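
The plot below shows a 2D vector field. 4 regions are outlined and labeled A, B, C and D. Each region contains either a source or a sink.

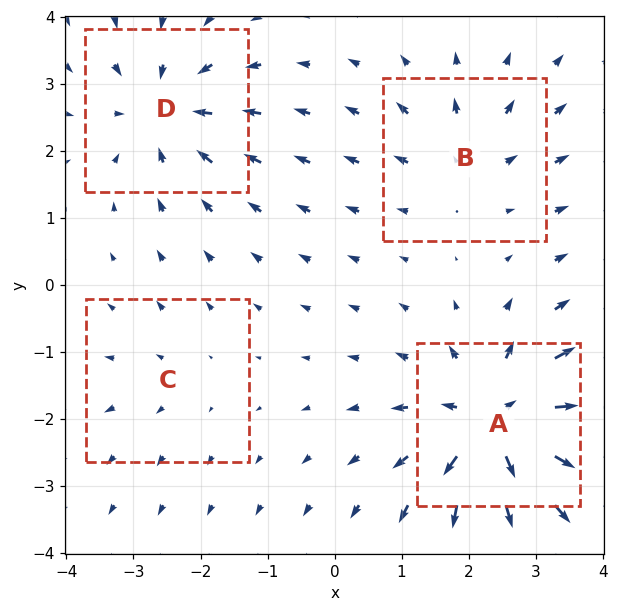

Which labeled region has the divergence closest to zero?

C

Divergence at each region's feature centre — A: about +8, B: about +4, C: about +2, D: about -5. Region C is closest to zero.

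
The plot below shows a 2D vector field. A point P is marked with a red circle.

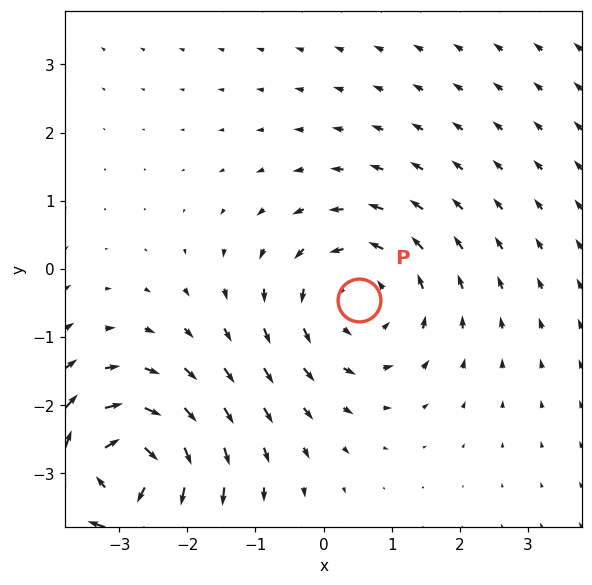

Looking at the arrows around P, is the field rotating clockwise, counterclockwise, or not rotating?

Near P at (0.5, -0.5) the arrows circulate counterclockwise. The curl (z-component) there is about +3; positive curl means counterclockwise rotation.

counterclockwise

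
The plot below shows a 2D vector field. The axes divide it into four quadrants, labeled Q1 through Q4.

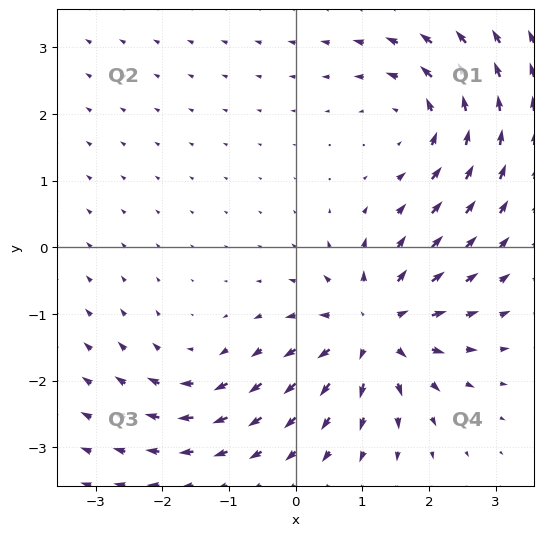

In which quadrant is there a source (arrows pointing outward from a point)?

The source sits at approximately (1.2, -1.2), which lies in quadrant Q4. The divergence there is about +6, positive as expected for a source.

Q4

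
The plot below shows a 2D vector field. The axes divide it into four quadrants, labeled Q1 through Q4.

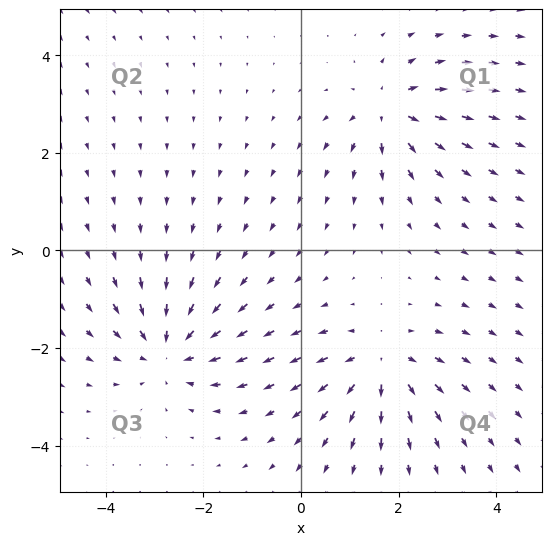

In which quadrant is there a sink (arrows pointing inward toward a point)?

Q3

The sink sits at approximately (-2.7, -2.0), which lies in quadrant Q3. The divergence there is about -4, negative as expected for a sink.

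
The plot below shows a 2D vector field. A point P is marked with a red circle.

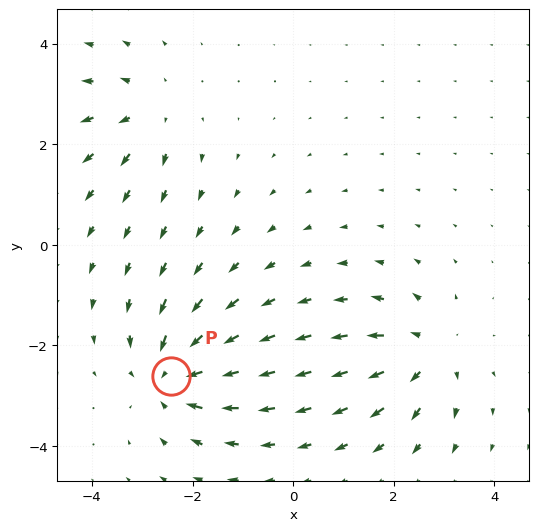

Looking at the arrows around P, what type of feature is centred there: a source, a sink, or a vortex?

sink

At P (-2.4, -2.6) the arrows converge inward. Divergence about -5, curl ≈0 — negative divergence with near-zero curl is a sink.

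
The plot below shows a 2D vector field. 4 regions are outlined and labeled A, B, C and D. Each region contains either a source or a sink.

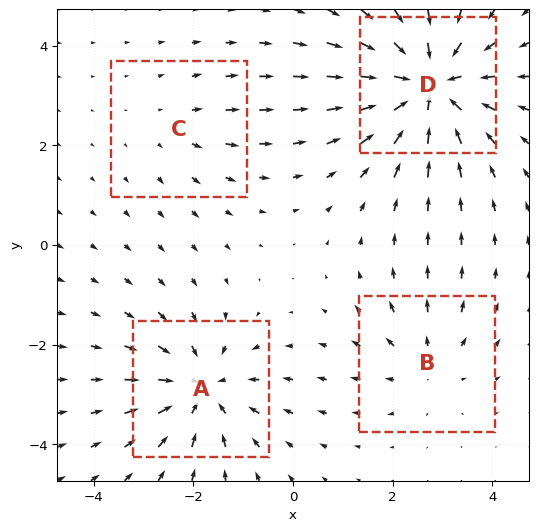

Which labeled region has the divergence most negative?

Divergence at each region's feature centre — A: about -5, B: about +3, C: about +2, D: about -7. Region D is most negative.

D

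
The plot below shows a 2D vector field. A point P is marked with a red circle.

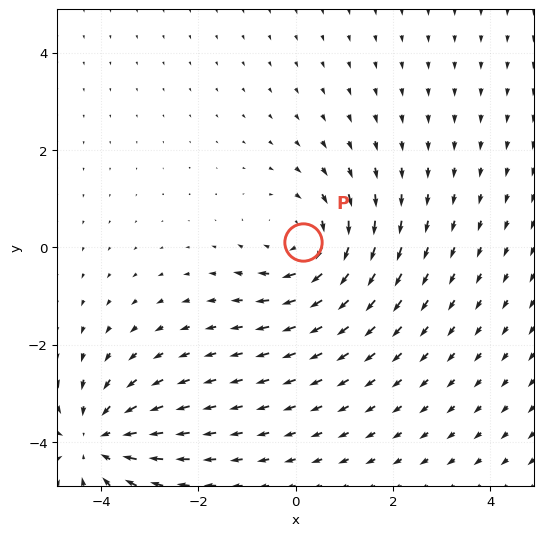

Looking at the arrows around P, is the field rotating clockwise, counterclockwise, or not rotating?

clockwise

Near P at (0.2, 0.1) the arrows circulate clockwise. The curl (z-component) there is about -3; negative curl means clockwise rotation.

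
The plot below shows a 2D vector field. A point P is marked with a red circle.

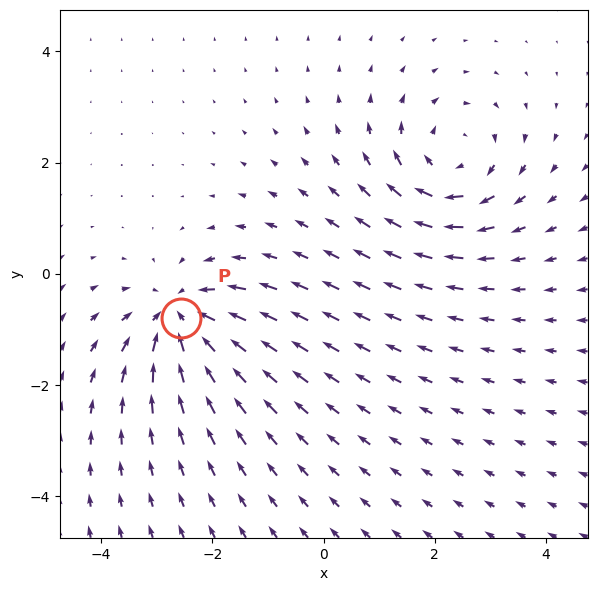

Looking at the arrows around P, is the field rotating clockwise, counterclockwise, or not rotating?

not rotating

Near P at (-2.6, -0.8) the arrows show no circulation. The curl there is ≈0.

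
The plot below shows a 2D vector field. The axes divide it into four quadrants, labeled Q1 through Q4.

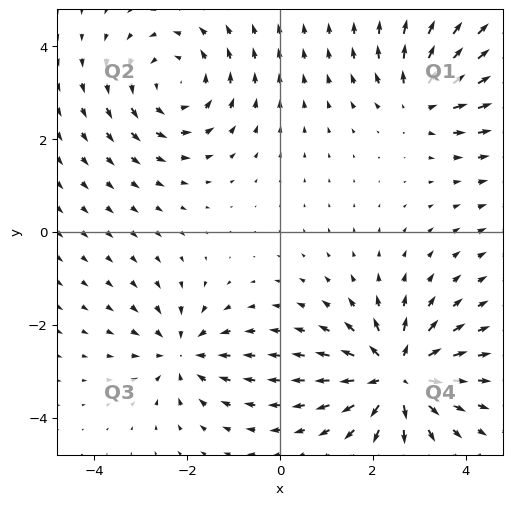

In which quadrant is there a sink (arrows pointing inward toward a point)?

Q3

The sink sits at approximately (-2.1, -2.6), which lies in quadrant Q3. The divergence there is about -3, negative as expected for a sink.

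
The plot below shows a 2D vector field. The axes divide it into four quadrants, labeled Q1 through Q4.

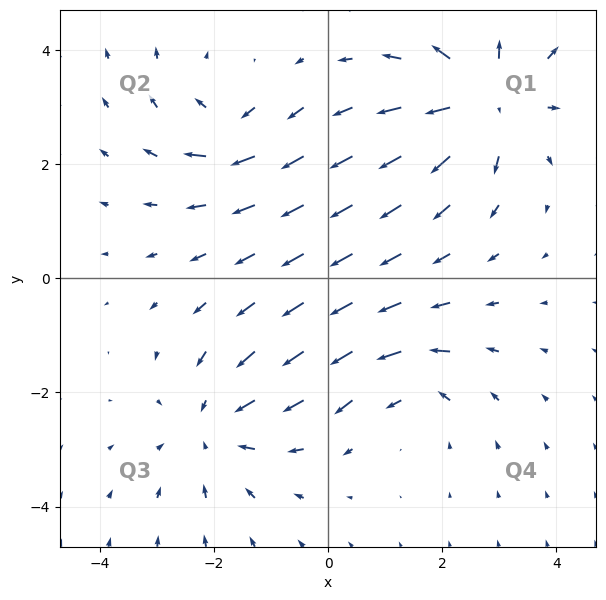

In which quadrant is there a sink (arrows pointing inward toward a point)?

Q3

The sink sits at approximately (-2.0, -2.6), which lies in quadrant Q3. The divergence there is about -3, negative as expected for a sink.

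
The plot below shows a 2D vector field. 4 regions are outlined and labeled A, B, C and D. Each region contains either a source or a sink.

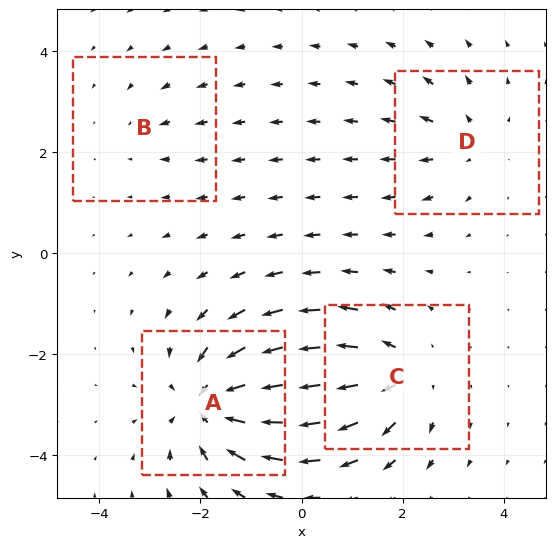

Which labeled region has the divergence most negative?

Divergence at each region's feature centre — A: about -7, B: about -2, C: about +5, D: about +3. Region A is most negative.

A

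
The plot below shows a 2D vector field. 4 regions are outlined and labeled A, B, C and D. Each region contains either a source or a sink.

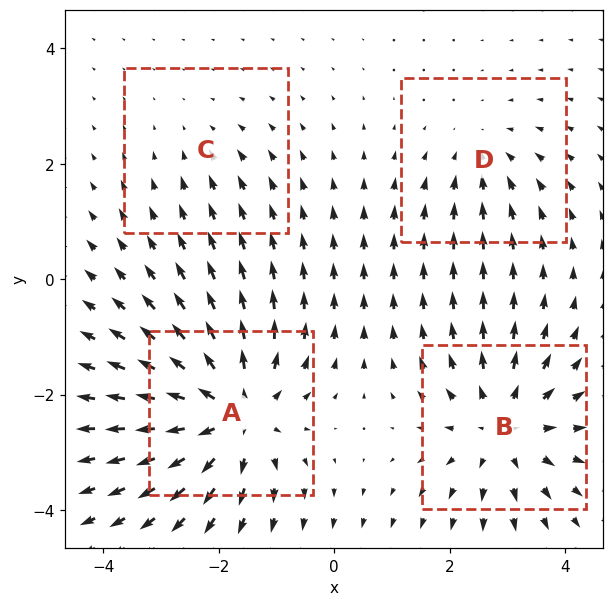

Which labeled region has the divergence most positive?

Divergence at each region's feature centre — A: about +6, B: about +5, C: about -2, D: about -3. Region A is most positive.

A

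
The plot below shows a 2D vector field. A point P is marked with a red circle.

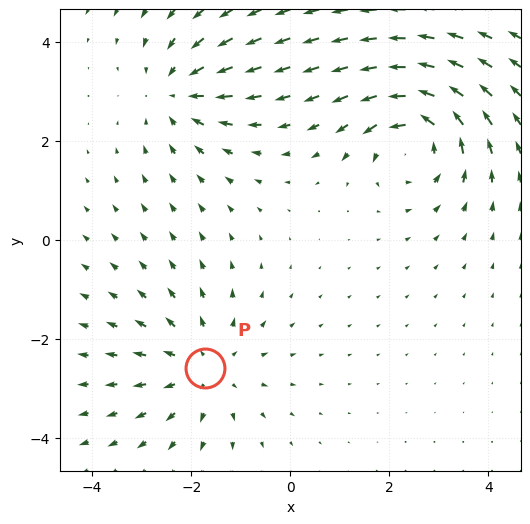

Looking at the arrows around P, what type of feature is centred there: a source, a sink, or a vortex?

At P (-1.7, -2.6) the arrows spread outward. Divergence about +3, curl ≈0 — positive divergence with near-zero curl is a source.

source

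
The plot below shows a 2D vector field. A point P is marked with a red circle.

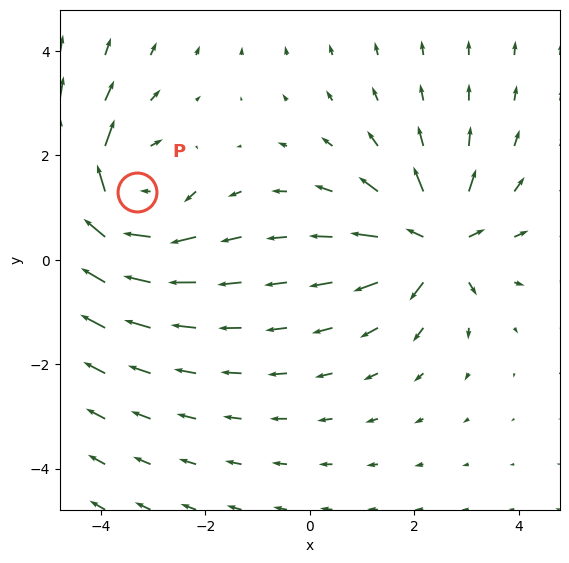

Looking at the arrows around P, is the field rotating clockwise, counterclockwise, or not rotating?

clockwise

Near P at (-3.3, 1.3) the arrows circulate clockwise. The curl (z-component) there is about -5; negative curl means clockwise rotation.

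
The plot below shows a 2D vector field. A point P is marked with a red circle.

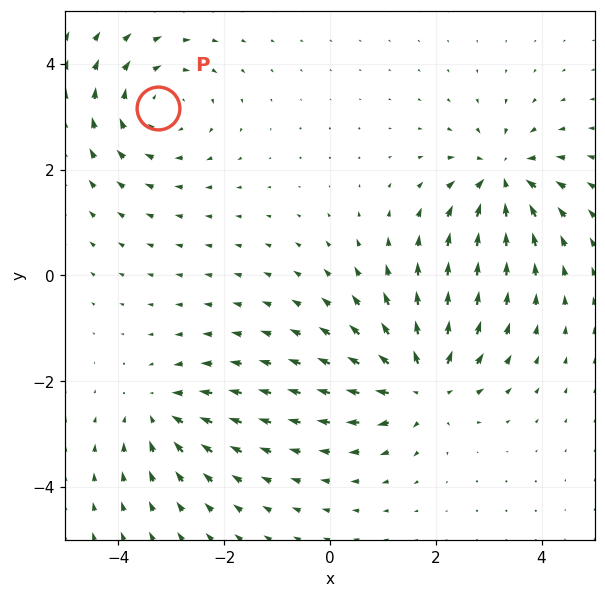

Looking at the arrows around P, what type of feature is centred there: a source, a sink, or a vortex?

At P (-3.2, 3.2) the arrows circulate clockwise. Divergence ≈0, curl about -4 — near-zero divergence with nonzero curl is a vortex.

vortex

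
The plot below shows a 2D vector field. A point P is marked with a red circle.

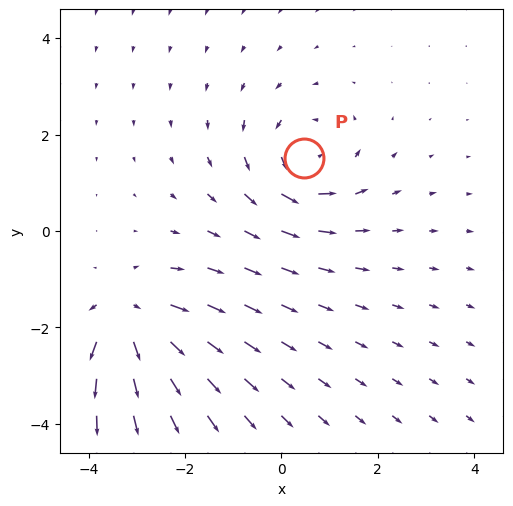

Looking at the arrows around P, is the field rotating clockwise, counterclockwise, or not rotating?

Near P at (0.5, 1.5) the arrows circulate counterclockwise. The curl (z-component) there is about +4; positive curl means counterclockwise rotation.

counterclockwise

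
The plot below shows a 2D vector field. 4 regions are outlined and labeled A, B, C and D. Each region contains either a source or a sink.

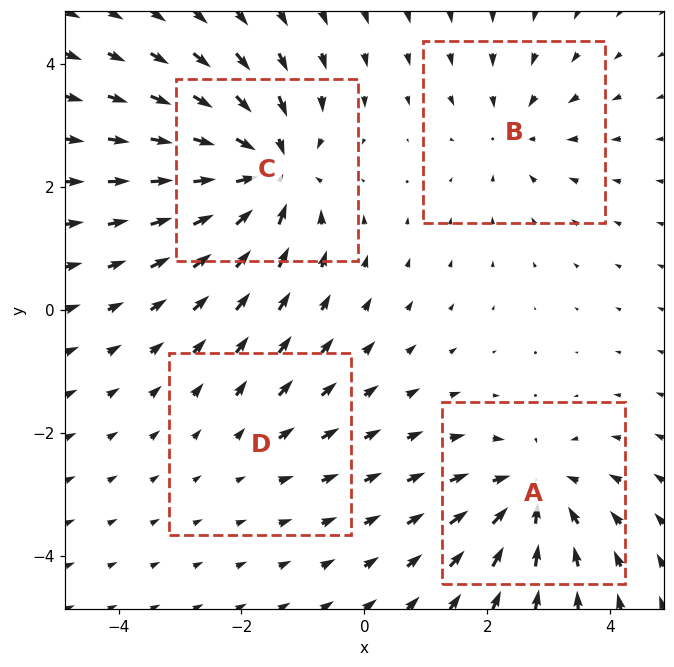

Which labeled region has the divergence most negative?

C

Divergence at each region's feature centre — A: about -5, B: about -3, C: about -7, D: about +2. Region C is most negative.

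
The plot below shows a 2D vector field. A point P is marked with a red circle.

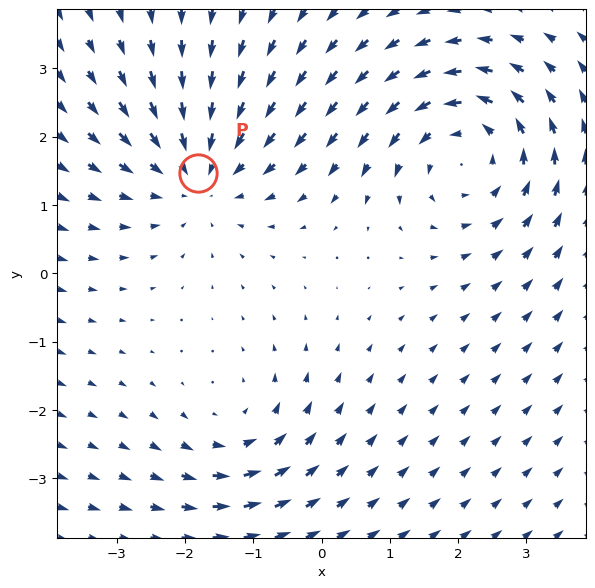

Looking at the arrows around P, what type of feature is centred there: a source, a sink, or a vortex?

At P (-1.8, 1.5) the arrows converge inward. Divergence about -4, curl ≈0 — negative divergence with near-zero curl is a sink.

sink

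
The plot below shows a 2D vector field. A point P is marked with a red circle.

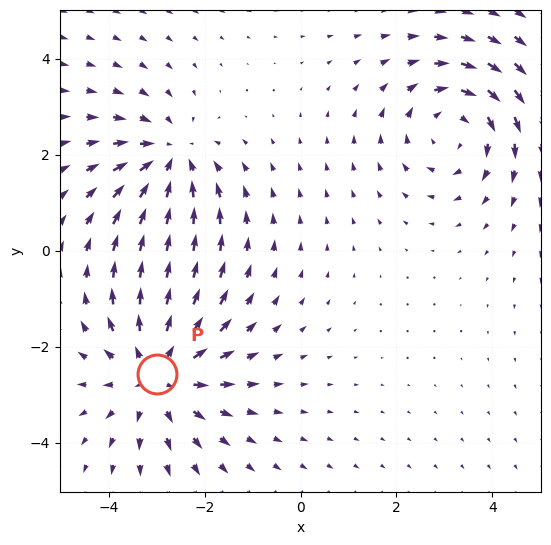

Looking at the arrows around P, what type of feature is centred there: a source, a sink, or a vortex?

source

At P (-3.0, -2.6) the arrows spread outward. Divergence about +3, curl ≈0 — positive divergence with near-zero curl is a source.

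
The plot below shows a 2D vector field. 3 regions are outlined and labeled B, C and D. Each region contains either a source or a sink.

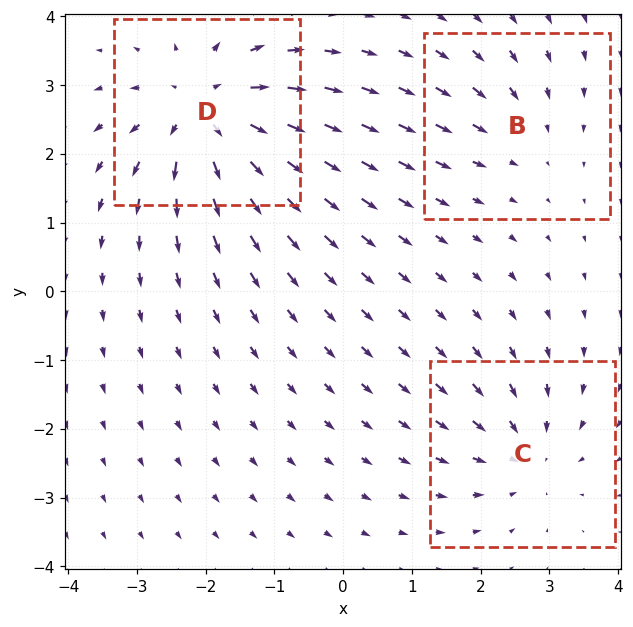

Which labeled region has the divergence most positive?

D

Divergence at each region's feature centre — B: about -2, C: about -3, D: about +5. Region D is most positive.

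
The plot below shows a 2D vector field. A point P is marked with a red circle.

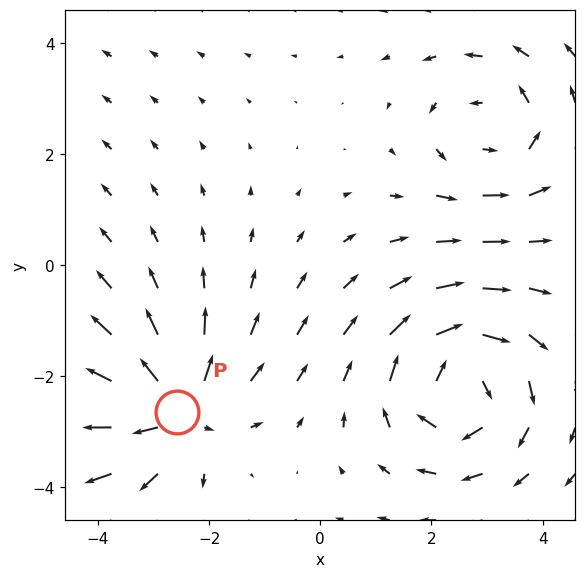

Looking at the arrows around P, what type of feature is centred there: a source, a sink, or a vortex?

source

At P (-2.6, -2.6) the arrows spread outward. Divergence about +4, curl ≈0 — positive divergence with near-zero curl is a source.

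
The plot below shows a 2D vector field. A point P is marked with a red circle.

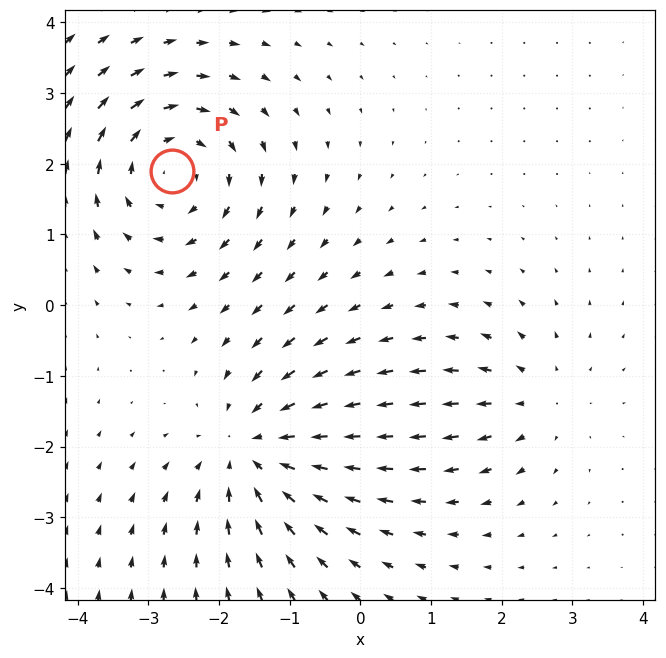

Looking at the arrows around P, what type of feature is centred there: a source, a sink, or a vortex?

vortex

At P (-2.7, 1.9) the arrows circulate clockwise. Divergence ≈0, curl about -4 — near-zero divergence with nonzero curl is a vortex.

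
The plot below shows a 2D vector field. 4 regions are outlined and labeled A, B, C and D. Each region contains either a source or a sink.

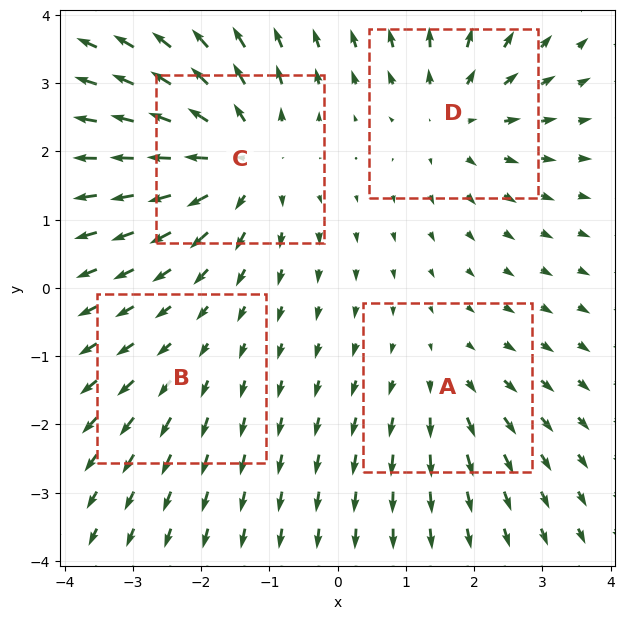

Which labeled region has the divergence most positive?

Divergence at each region's feature centre — A: about +3, B: about +2, C: about +7, D: about +5. Region C is most positive.

C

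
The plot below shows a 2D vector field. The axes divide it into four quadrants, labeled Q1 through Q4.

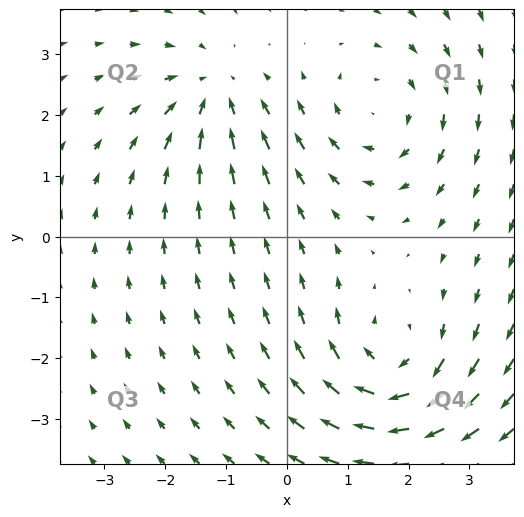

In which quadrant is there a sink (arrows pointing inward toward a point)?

The sink sits at approximately (-1.2, 2.4), which lies in quadrant Q2. The divergence there is about -4, negative as expected for a sink.

Q2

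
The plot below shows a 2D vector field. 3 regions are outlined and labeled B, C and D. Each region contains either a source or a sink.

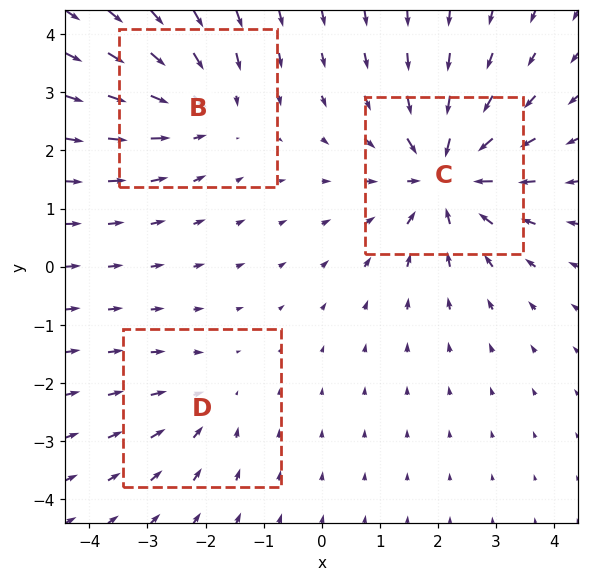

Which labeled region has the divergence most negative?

Divergence at each region's feature centre — B: about -3, C: about -5, D: about -2. Region C is most negative.

C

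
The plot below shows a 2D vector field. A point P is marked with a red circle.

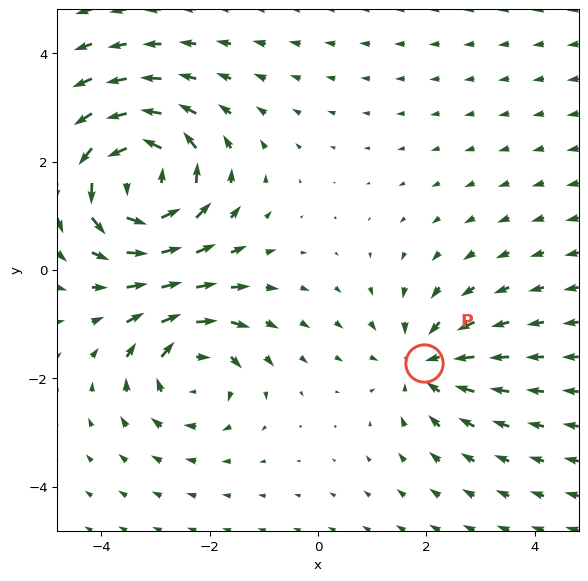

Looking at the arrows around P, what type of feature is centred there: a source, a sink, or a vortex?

sink

At P (2.0, -1.7) the arrows converge inward. Divergence about -3, curl ≈0 — negative divergence with near-zero curl is a sink.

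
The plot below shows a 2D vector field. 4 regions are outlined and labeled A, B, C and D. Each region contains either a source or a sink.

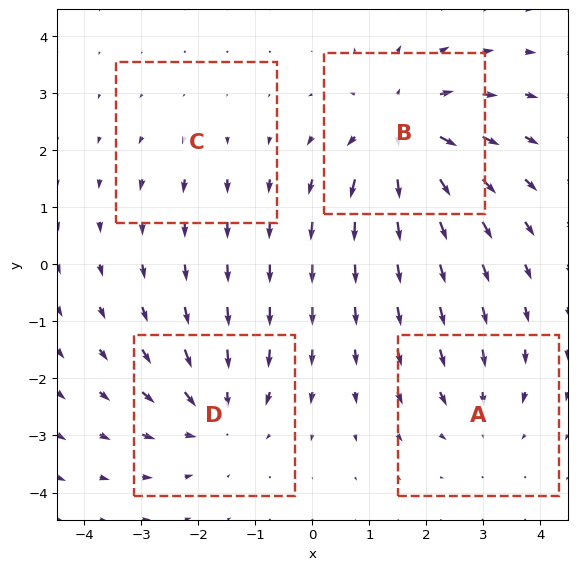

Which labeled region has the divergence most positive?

B

Divergence at each region's feature centre — A: about -3, B: about +6, C: about +2, D: about -5. Region B is most positive.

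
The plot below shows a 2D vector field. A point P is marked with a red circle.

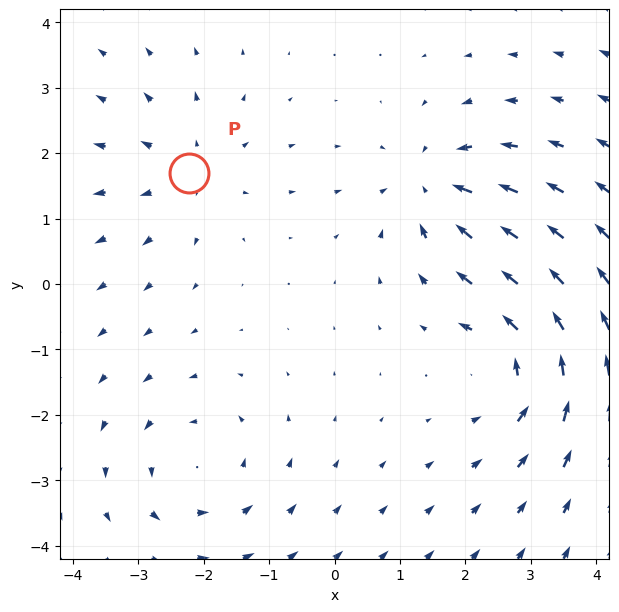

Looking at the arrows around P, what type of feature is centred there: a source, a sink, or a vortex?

source

At P (-2.2, 1.7) the arrows spread outward. Divergence about +3, curl ≈0 — positive divergence with near-zero curl is a source.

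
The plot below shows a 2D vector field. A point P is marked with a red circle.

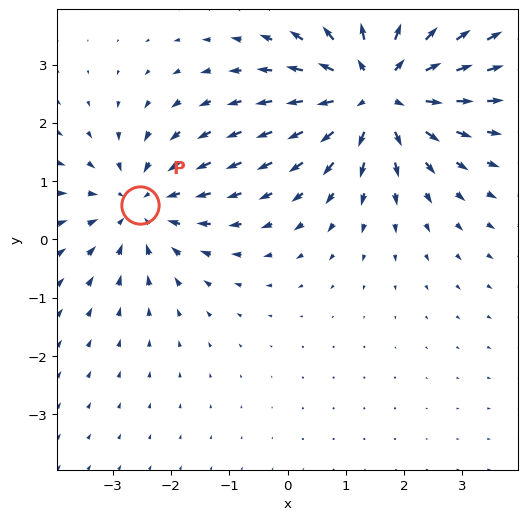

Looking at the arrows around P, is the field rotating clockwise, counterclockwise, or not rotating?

Near P at (-2.5, 0.6) the arrows show no circulation. The curl there is ≈0.

not rotating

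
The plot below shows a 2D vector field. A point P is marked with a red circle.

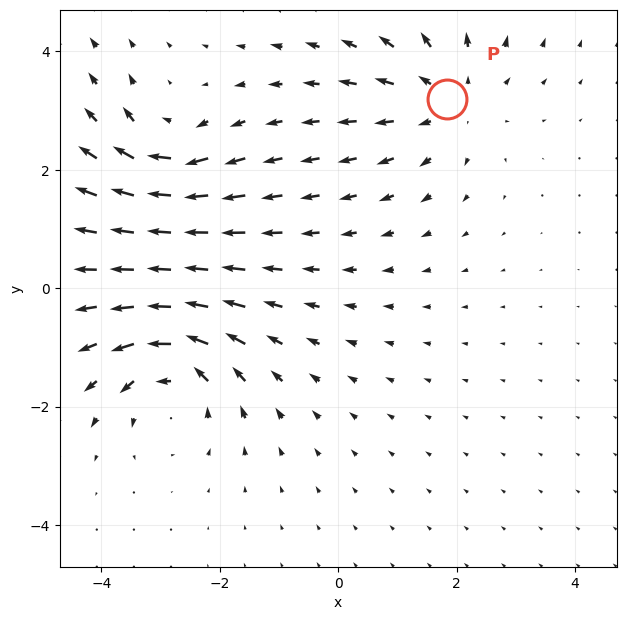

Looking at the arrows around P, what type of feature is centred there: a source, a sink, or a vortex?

source

At P (1.8, 3.2) the arrows spread outward. Divergence about +4, curl ≈0 — positive divergence with near-zero curl is a source.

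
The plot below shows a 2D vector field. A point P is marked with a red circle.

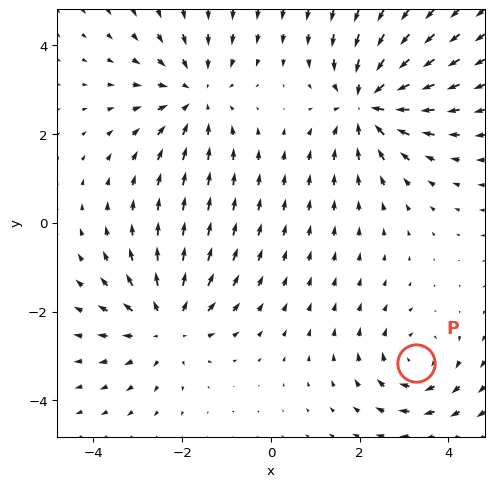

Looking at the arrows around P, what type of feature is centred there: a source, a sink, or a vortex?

At P (3.3, -3.2) the arrows circulate clockwise. Divergence ≈0, curl about -3 — near-zero divergence with nonzero curl is a vortex.

vortex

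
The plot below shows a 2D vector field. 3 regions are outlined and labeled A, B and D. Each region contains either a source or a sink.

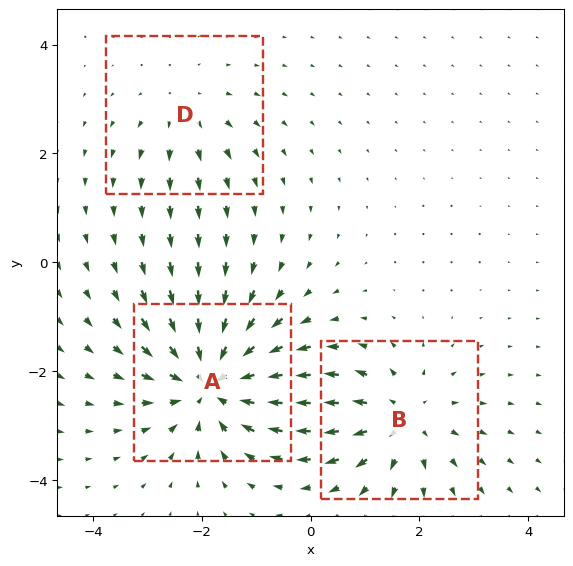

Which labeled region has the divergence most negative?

A

Divergence at each region's feature centre — A: about -5, B: about +3, D: about +2. Region A is most negative.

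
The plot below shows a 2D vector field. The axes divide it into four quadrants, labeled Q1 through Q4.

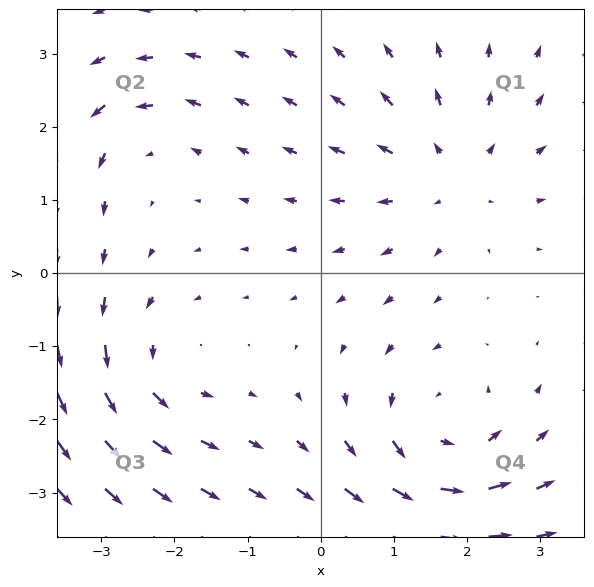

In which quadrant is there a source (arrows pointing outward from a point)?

The source sits at approximately (1.8, 1.4), which lies in quadrant Q1. The divergence there is about +4, positive as expected for a source.

Q1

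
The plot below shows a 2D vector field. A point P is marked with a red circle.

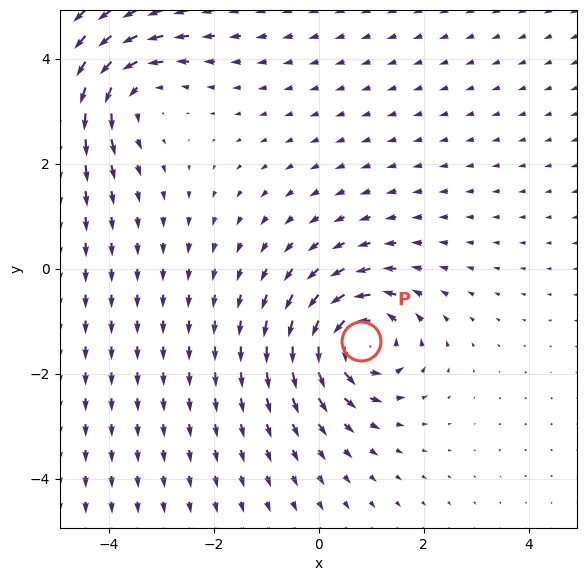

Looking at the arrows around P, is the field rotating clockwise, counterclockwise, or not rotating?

counterclockwise

Near P at (0.8, -1.4) the arrows circulate counterclockwise. The curl (z-component) there is about +5; positive curl means counterclockwise rotation.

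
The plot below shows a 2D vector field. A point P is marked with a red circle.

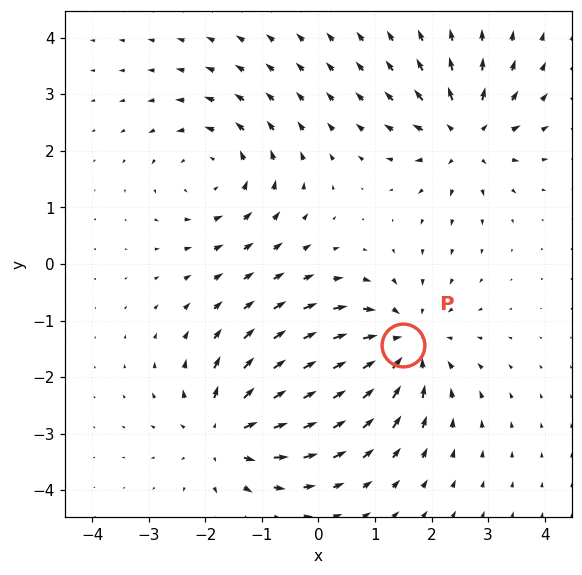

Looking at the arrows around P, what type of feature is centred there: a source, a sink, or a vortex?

sink

At P (1.5, -1.4) the arrows converge inward. Divergence about -5, curl ≈0 — negative divergence with near-zero curl is a sink.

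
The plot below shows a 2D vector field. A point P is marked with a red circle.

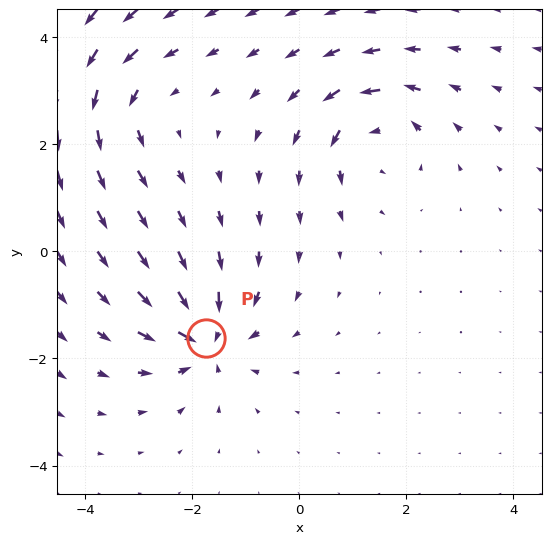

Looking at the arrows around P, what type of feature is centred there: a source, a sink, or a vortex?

sink

At P (-1.7, -1.6) the arrows converge inward. Divergence about -6, curl ≈0 — negative divergence with near-zero curl is a sink.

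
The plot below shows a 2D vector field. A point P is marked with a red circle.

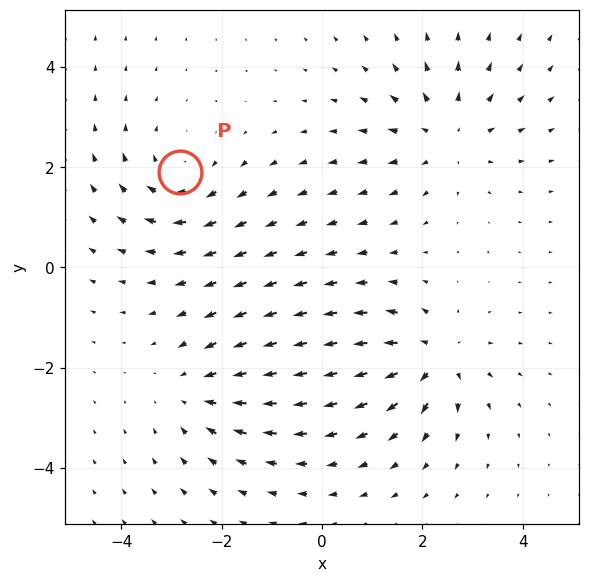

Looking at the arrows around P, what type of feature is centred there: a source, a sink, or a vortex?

At P (-2.8, 1.9) the arrows circulate clockwise. Divergence ≈0, curl about -4 — near-zero divergence with nonzero curl is a vortex.

vortex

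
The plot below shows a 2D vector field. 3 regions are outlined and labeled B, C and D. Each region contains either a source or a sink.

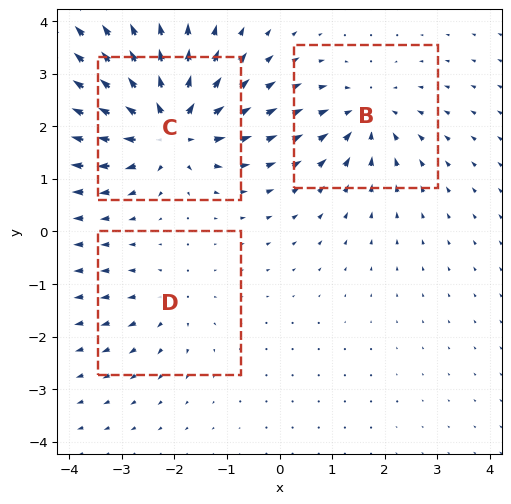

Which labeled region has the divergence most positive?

C

Divergence at each region's feature centre — B: about -4, C: about +6, D: about +2. Region C is most positive.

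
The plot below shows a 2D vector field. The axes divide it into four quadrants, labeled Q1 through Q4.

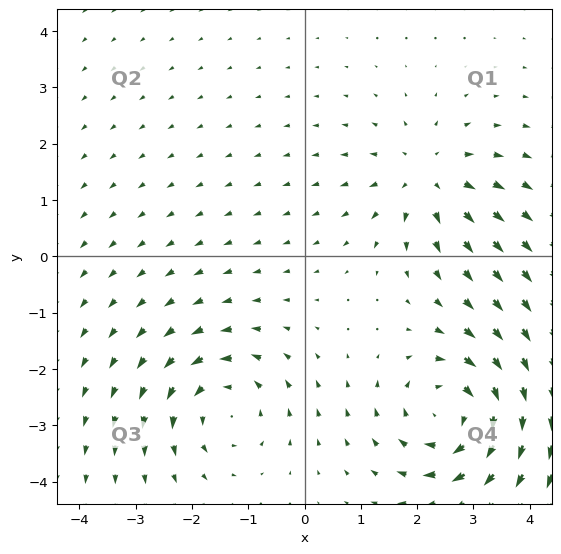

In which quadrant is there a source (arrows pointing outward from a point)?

The source sits at approximately (2.2, 1.4), which lies in quadrant Q1. The divergence there is about +3, positive as expected for a source.

Q1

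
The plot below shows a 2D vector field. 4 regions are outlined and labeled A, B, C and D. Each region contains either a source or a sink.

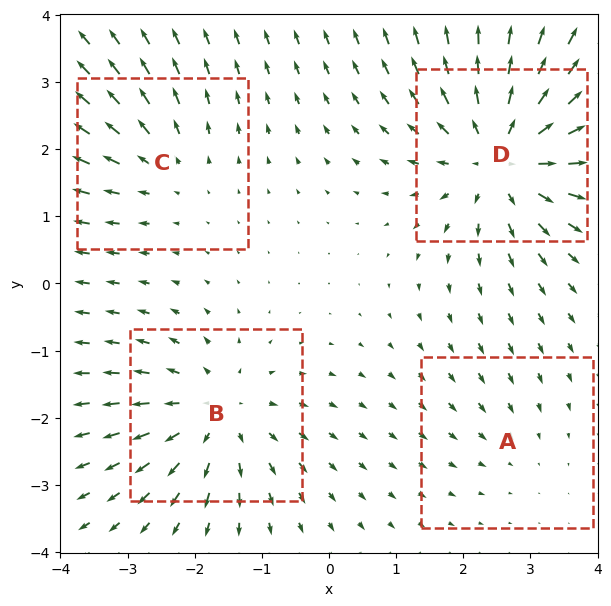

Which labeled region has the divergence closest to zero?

A

Divergence at each region's feature centre — A: about -2, B: about +5, C: about +3, D: about +7. Region A is closest to zero.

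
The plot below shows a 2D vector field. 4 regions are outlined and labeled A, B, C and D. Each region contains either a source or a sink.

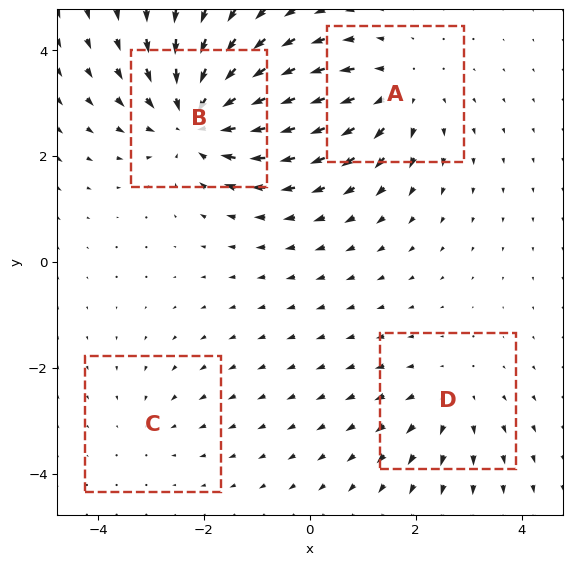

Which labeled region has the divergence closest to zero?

Divergence at each region's feature centre — A: about +4, B: about -6, C: about -2, D: about +3. Region C is closest to zero.

C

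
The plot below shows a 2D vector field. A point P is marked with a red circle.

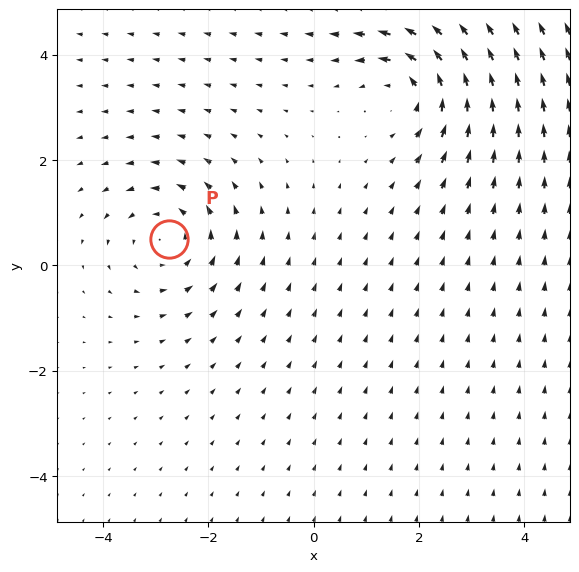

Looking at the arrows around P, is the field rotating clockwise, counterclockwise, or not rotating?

counterclockwise

Near P at (-2.7, 0.5) the arrows circulate counterclockwise. The curl (z-component) there is about +4; positive curl means counterclockwise rotation.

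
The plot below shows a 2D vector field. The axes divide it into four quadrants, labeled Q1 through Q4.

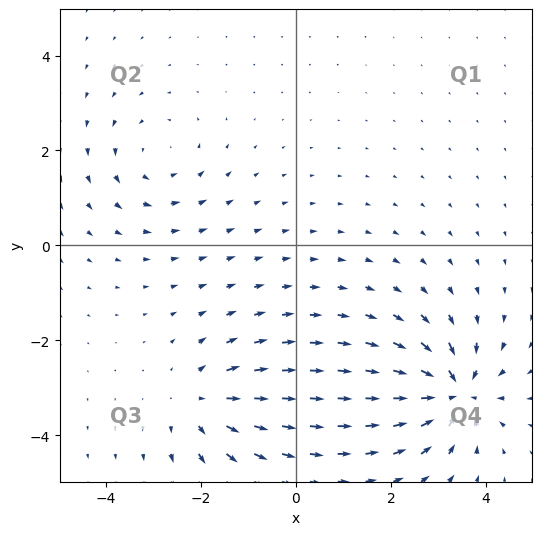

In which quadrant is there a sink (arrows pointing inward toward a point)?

The sink sits at approximately (3.3, -3.1), which lies in quadrant Q4. The divergence there is about -6, negative as expected for a sink.

Q4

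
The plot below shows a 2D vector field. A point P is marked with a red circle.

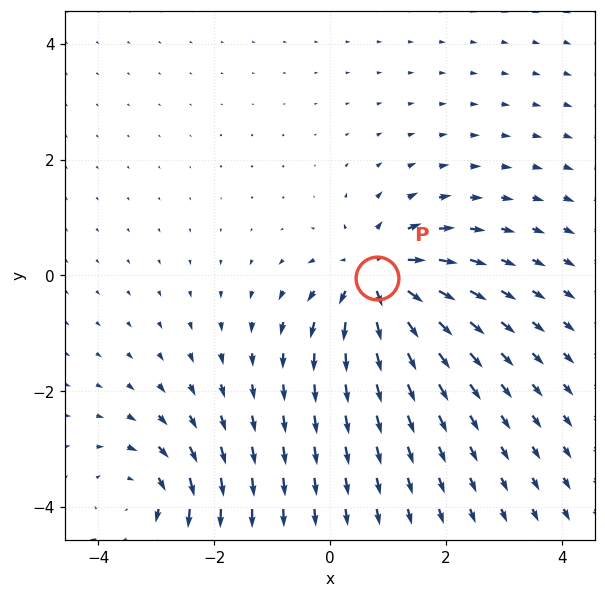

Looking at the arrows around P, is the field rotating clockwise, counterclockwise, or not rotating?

Near P at (0.8, -0.0) the arrows show no circulation. The curl there is ≈0.

not rotating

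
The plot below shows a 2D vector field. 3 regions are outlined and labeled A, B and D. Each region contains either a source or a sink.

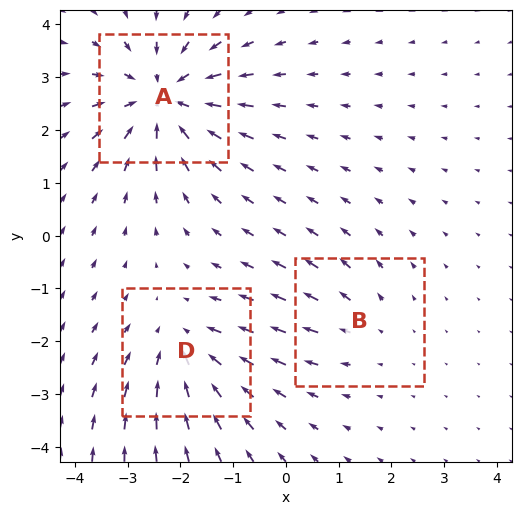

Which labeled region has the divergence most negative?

A

Divergence at each region's feature centre — A: about -5, B: about +2, D: about -3. Region A is most negative.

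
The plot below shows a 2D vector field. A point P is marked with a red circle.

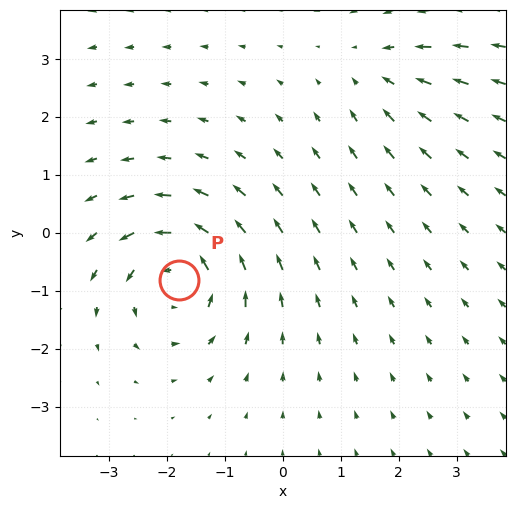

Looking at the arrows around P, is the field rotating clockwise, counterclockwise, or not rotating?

Near P at (-1.8, -0.8) the arrows circulate counterclockwise. The curl (z-component) there is about +5; positive curl means counterclockwise rotation.

counterclockwise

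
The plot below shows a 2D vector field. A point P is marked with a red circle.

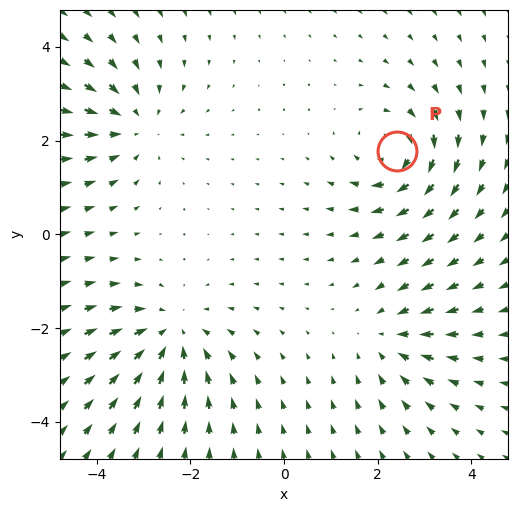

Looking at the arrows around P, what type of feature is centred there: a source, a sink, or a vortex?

vortex

At P (2.4, 1.8) the arrows circulate clockwise. Divergence ≈0, curl about -4 — near-zero divergence with nonzero curl is a vortex.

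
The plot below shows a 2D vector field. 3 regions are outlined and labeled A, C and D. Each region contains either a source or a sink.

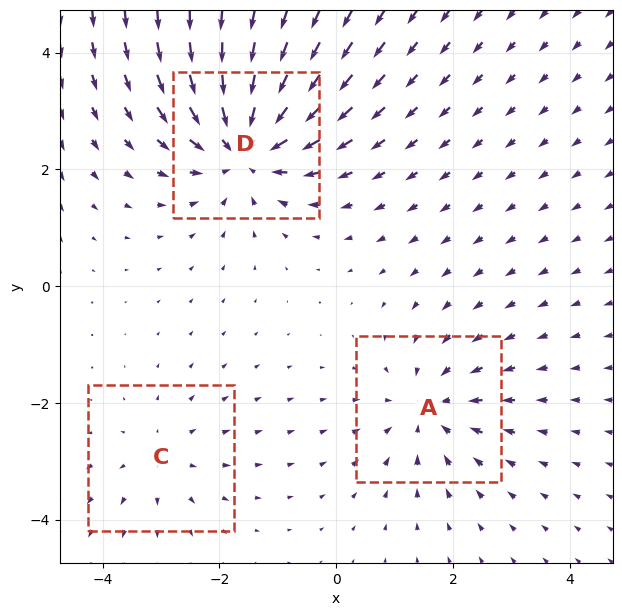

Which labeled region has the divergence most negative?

Divergence at each region's feature centre — A: about -3, C: about +2, D: about -5. Region D is most negative.

D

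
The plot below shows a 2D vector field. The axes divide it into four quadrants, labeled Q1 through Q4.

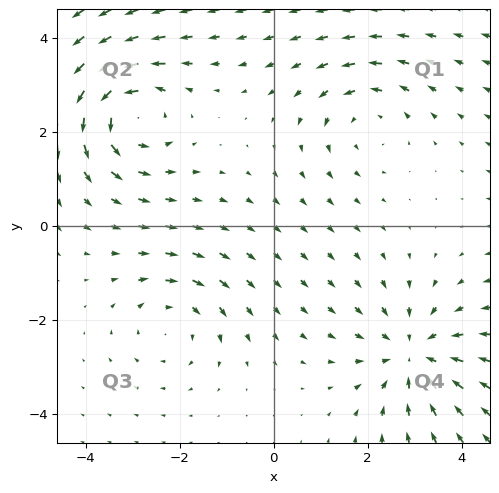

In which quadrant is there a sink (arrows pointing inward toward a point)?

The sink sits at approximately (3.0, -2.7), which lies in quadrant Q4. The divergence there is about -4, negative as expected for a sink.

Q4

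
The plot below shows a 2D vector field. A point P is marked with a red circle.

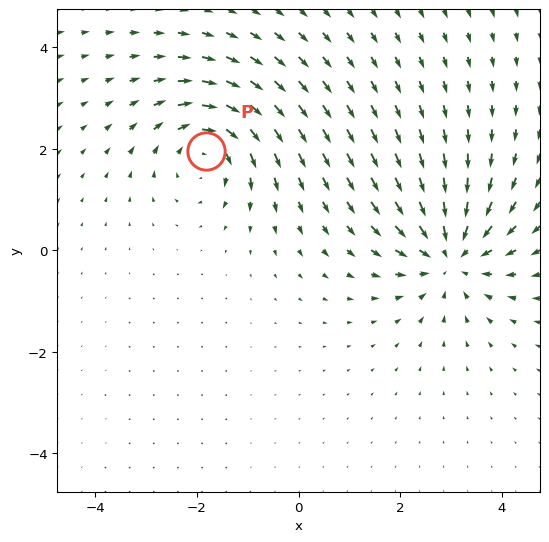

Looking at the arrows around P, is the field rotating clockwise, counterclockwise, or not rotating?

Near P at (-1.8, 2.0) the arrows circulate clockwise. The curl (z-component) there is about -5; negative curl means clockwise rotation.

clockwise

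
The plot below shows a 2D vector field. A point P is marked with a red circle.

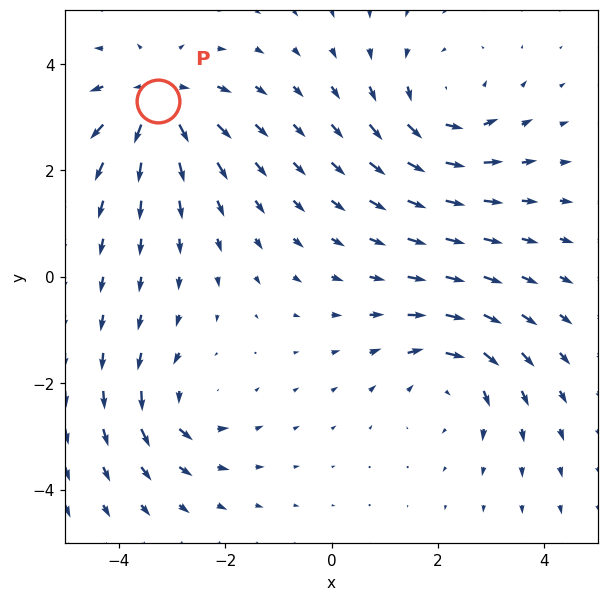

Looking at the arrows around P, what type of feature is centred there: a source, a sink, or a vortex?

source

At P (-3.3, 3.3) the arrows spread outward. Divergence about +6, curl ≈0 — positive divergence with near-zero curl is a source.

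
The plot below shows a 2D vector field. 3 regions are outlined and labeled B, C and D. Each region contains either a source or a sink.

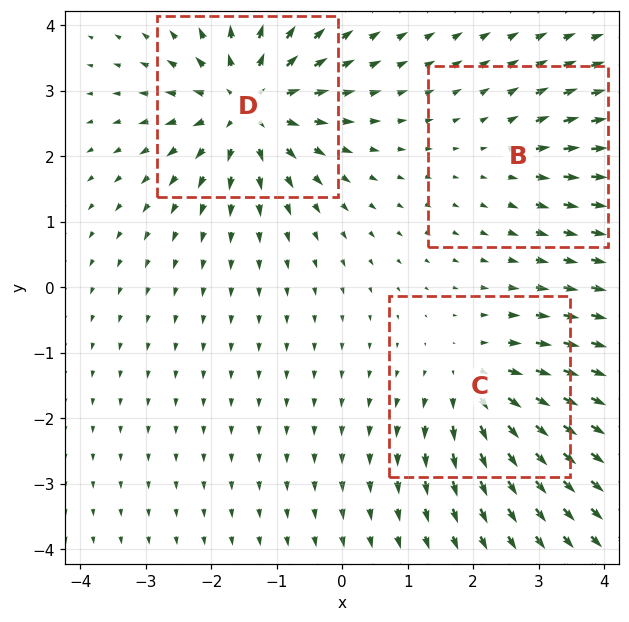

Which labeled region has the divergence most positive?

Divergence at each region's feature centre — B: about +2, C: about +4, D: about +6. Region D is most positive.

D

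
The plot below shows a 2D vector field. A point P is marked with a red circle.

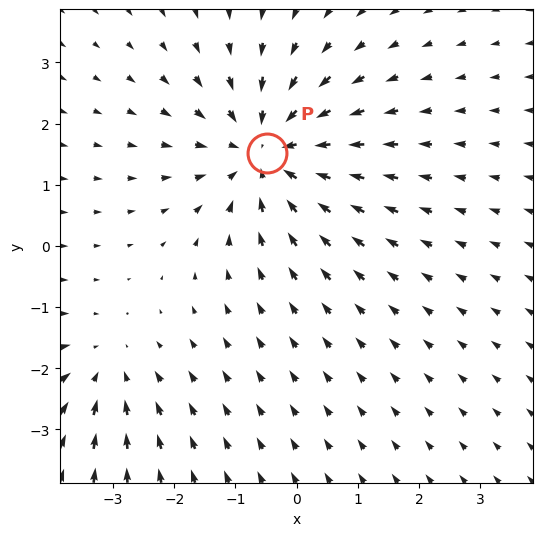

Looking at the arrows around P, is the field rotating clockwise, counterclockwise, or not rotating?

not rotating

Near P at (-0.5, 1.5) the arrows show no circulation. The curl there is ≈0.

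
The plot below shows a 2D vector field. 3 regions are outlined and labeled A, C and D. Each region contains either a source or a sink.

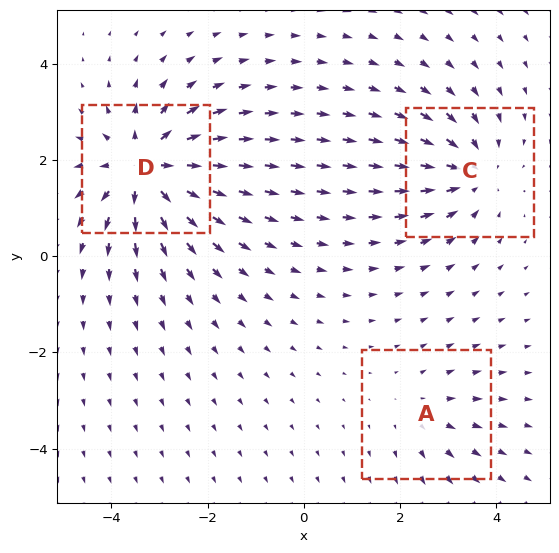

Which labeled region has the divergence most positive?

Divergence at each region's feature centre — A: about +2, C: about -3, D: about +5. Region D is most positive.

D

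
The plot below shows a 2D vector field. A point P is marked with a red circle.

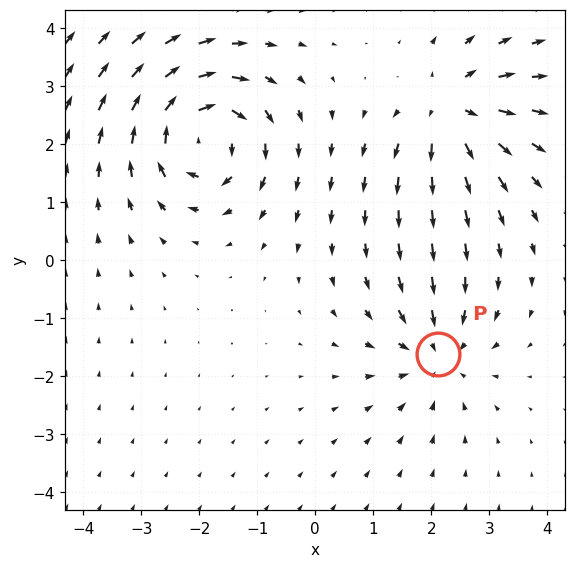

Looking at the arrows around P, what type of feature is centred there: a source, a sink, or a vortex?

At P (2.1, -1.6) the arrows converge inward. Divergence about -4, curl ≈0 — negative divergence with near-zero curl is a sink.

sink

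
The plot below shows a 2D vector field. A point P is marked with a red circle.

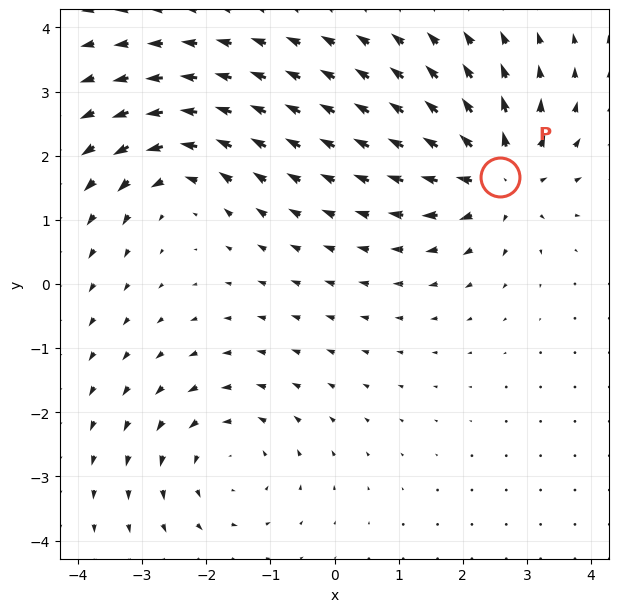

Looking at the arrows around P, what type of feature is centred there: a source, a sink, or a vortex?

At P (2.6, 1.7) the arrows spread outward. Divergence about +6, curl ≈0 — positive divergence with near-zero curl is a source.

source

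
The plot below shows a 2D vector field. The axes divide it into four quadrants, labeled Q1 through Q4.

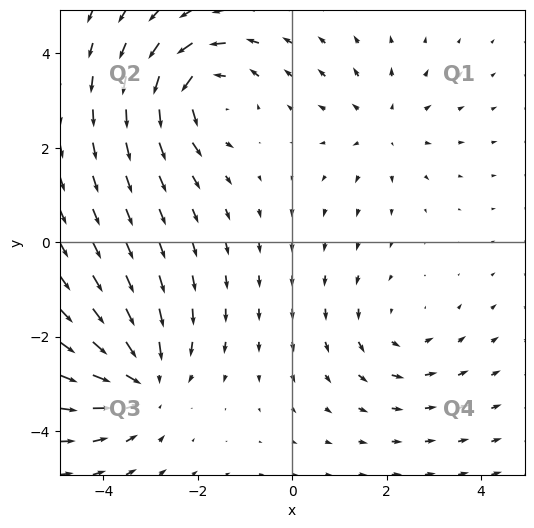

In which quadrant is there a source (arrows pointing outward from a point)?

Q1

The source sits at approximately (1.9, 2.4), which lies in quadrant Q1. The divergence there is about +3, positive as expected for a source.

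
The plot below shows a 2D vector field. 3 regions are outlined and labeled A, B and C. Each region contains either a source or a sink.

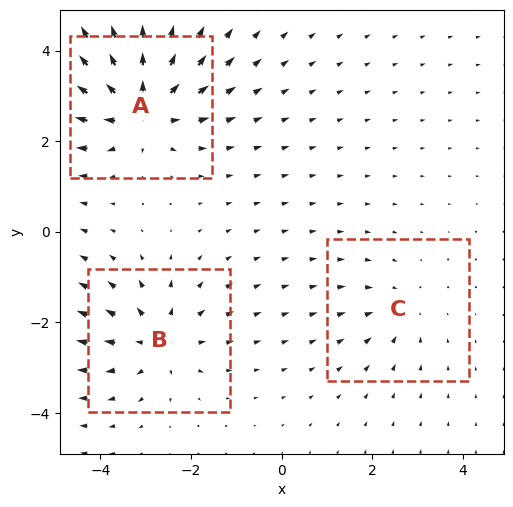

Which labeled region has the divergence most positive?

Divergence at each region's feature centre — A: about +5, B: about +3, C: about -2. Region A is most positive.

A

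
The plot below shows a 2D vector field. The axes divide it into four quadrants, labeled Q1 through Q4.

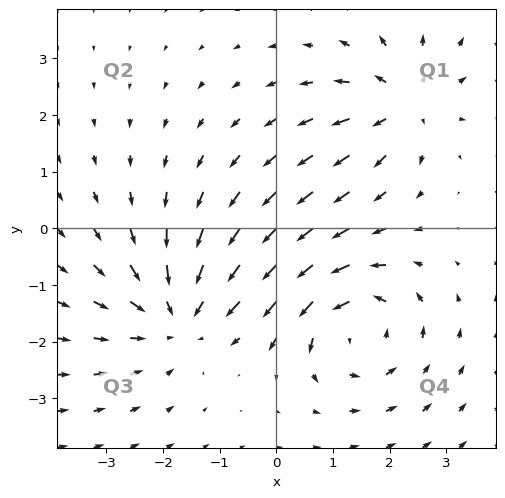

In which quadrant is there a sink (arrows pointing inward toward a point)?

Q3

The sink sits at approximately (-1.7, -1.5), which lies in quadrant Q3. The divergence there is about -4, negative as expected for a sink.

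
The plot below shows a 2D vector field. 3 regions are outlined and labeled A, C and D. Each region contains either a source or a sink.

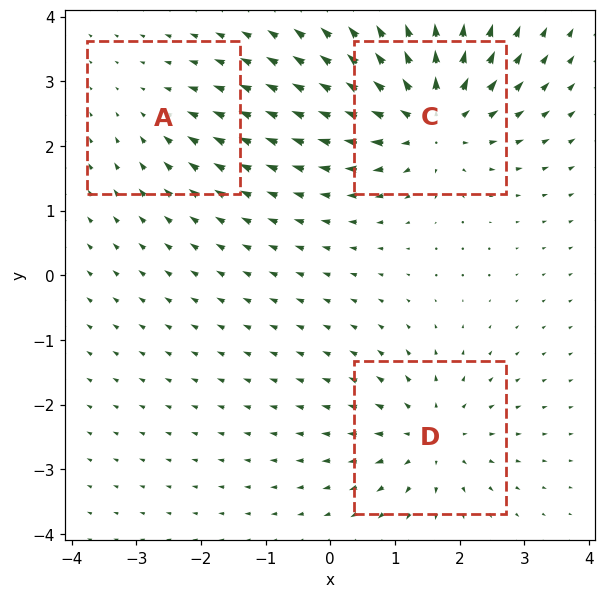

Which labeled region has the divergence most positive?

Divergence at each region's feature centre — A: about -2, C: about +6, D: about +4. Region C is most positive.

C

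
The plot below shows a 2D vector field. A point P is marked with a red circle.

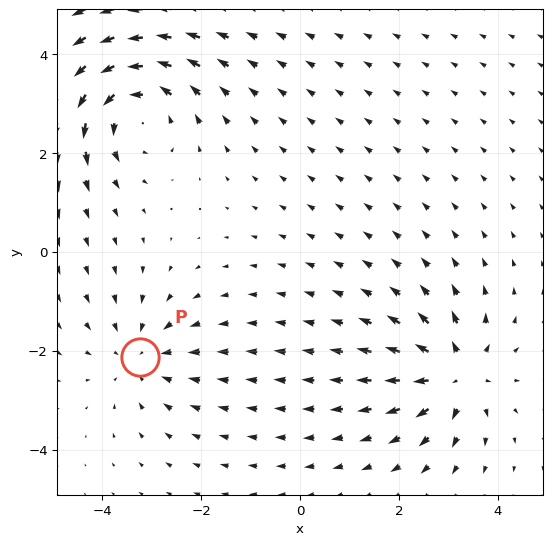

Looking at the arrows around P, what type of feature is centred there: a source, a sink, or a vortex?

sink

At P (-3.2, -2.1) the arrows converge inward. Divergence about -2, curl ≈0 — negative divergence with near-zero curl is a sink.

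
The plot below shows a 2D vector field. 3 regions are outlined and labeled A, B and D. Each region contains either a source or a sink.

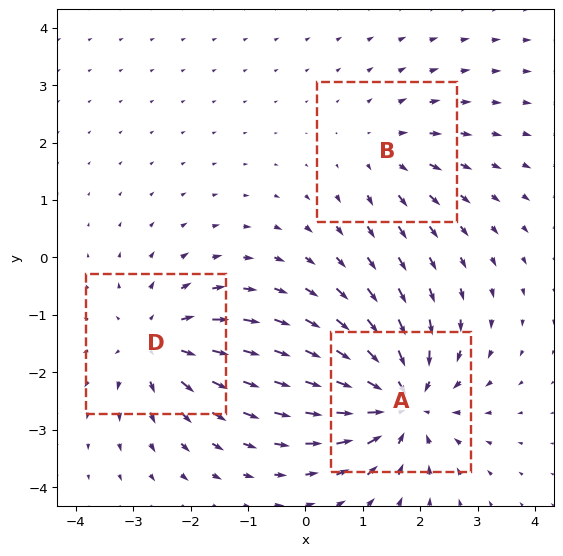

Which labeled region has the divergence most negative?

Divergence at each region's feature centre — A: about -5, B: about +2, D: about +3. Region A is most negative.

A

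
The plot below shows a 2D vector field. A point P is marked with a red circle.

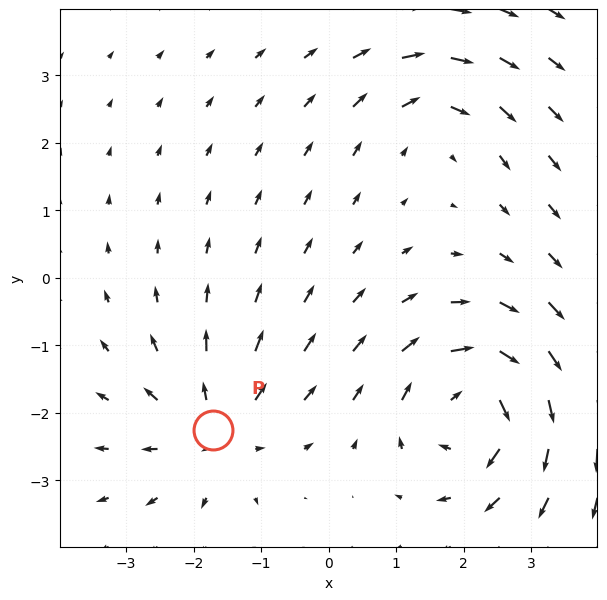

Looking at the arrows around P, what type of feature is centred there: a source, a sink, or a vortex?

At P (-1.7, -2.3) the arrows spread outward. Divergence about +4, curl ≈0 — positive divergence with near-zero curl is a source.

source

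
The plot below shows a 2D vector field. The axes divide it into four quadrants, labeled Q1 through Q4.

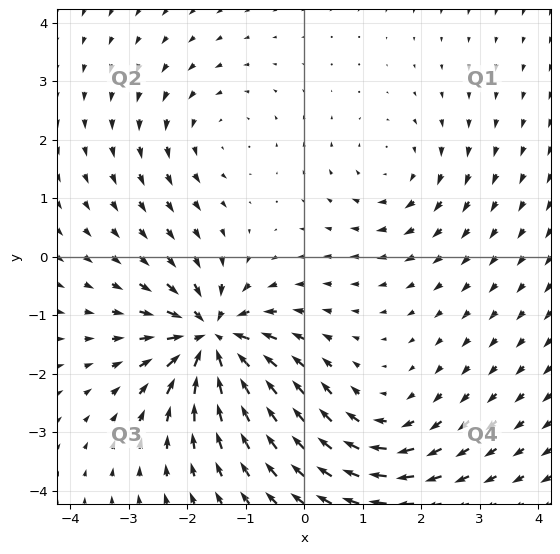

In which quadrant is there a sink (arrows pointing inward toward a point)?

The sink sits at approximately (-1.6, -1.4), which lies in quadrant Q3. The divergence there is about -7, negative as expected for a sink.

Q3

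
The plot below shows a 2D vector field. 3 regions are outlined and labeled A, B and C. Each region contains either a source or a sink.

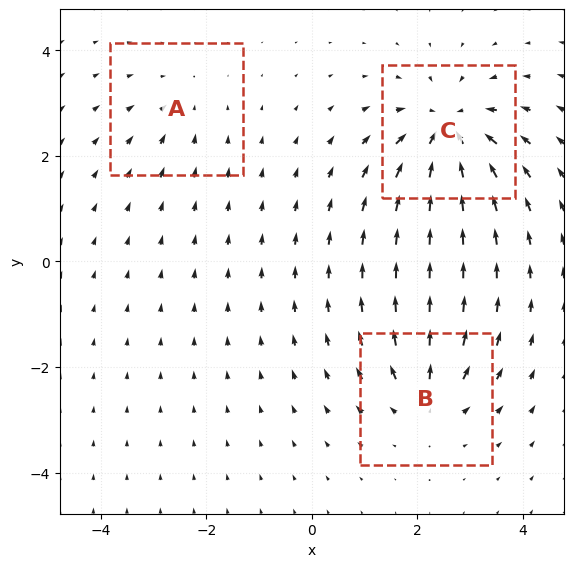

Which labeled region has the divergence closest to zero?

Divergence at each region's feature centre — A: about -2, B: about +4, C: about -6. Region A is closest to zero.

A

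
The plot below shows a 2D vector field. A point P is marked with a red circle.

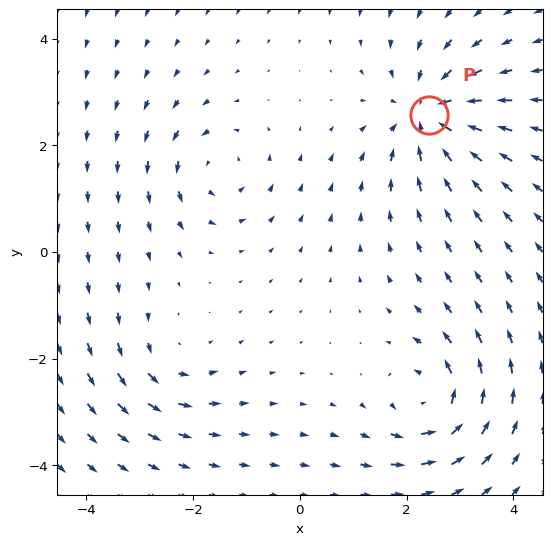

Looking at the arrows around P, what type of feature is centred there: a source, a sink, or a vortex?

sink

At P (2.4, 2.6) the arrows converge inward. Divergence about -5, curl ≈0 — negative divergence with near-zero curl is a sink.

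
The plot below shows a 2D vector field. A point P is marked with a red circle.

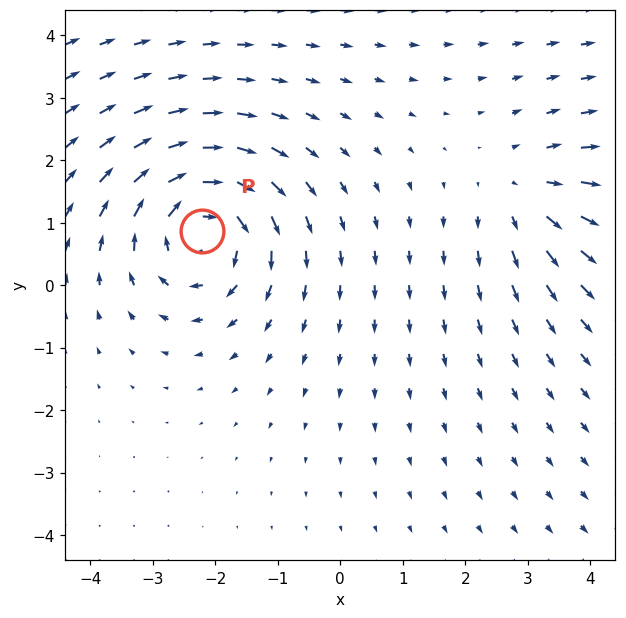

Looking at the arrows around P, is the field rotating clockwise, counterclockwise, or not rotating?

clockwise

Near P at (-2.2, 0.9) the arrows circulate clockwise. The curl (z-component) there is about -5; negative curl means clockwise rotation.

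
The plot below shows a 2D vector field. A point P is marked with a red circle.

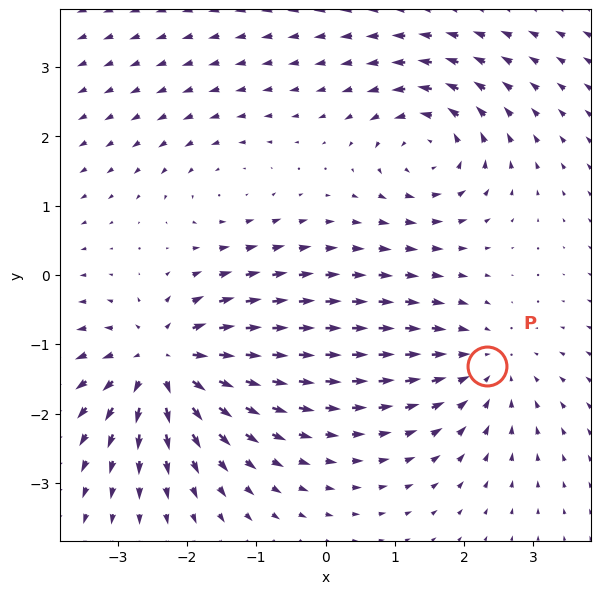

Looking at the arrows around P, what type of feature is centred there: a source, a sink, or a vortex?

At P (2.3, -1.3) the arrows converge inward. Divergence about -3, curl ≈0 — negative divergence with near-zero curl is a sink.

sink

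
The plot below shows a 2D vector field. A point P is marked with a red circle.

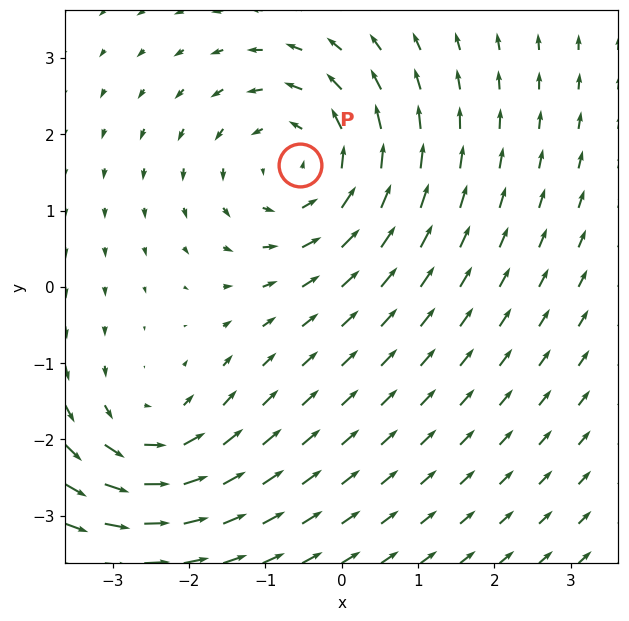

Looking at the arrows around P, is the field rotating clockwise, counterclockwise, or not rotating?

Near P at (-0.5, 1.6) the arrows circulate counterclockwise. The curl (z-component) there is about +3; positive curl means counterclockwise rotation.

counterclockwise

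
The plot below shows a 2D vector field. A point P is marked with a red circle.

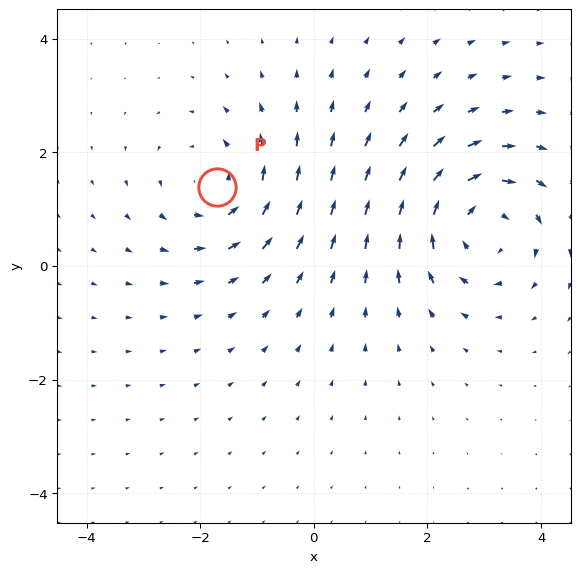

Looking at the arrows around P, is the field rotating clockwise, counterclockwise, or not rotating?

counterclockwise

Near P at (-1.7, 1.4) the arrows circulate counterclockwise. The curl (z-component) there is about +3; positive curl means counterclockwise rotation.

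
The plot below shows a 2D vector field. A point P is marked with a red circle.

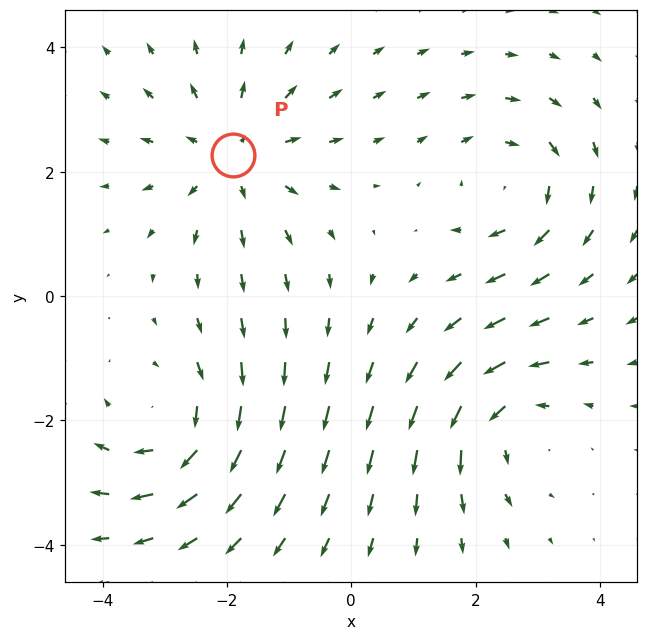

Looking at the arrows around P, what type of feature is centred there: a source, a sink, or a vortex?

source

At P (-1.9, 2.3) the arrows spread outward. Divergence about +4, curl ≈0 — positive divergence with near-zero curl is a source.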